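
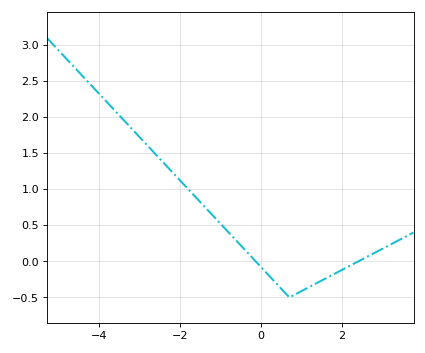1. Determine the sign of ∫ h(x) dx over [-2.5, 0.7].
positive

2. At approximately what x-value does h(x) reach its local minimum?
0.7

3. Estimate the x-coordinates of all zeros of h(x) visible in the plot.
-0.133, 2.41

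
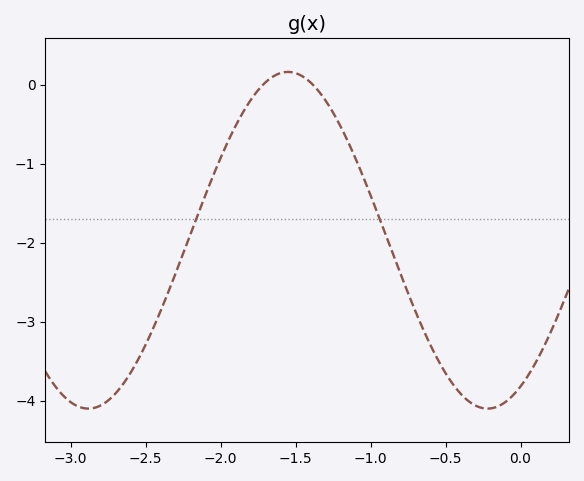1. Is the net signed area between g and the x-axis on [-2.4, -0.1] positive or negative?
negative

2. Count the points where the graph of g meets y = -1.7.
2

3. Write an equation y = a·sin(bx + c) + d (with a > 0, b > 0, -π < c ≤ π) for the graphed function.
y = 2.13sin(2.36x - 1.05) - 1.97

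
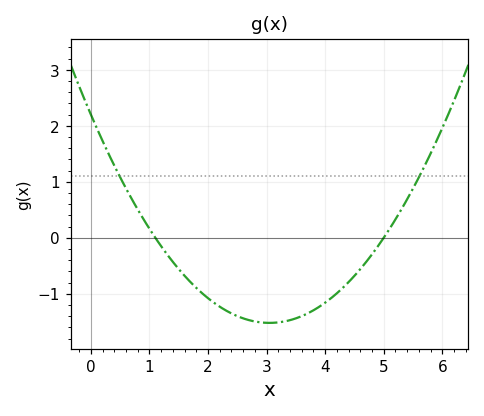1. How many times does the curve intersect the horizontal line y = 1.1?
2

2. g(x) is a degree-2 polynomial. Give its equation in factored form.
y = 0.4(x - 1.1)(x - 5)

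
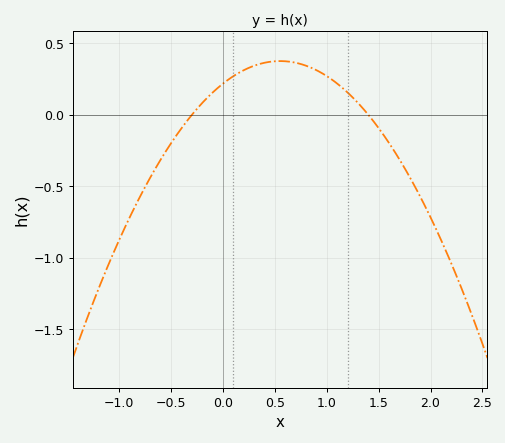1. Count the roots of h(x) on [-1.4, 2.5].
2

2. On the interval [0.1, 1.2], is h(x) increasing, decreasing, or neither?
neither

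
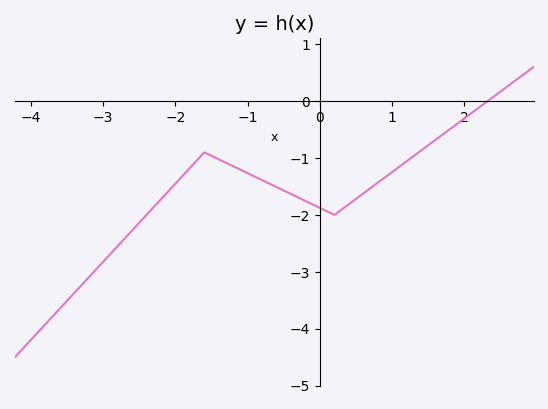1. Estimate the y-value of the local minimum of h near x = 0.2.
-2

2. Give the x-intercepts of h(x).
2.3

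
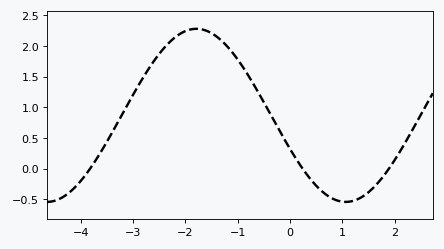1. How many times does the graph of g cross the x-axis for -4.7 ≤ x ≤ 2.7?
3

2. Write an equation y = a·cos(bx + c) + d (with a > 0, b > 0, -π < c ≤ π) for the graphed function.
y = 1.41cos(1.1x + 1.97) + 0.87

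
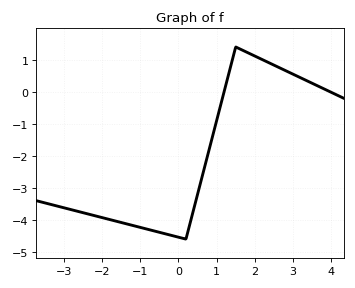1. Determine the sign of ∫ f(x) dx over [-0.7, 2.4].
negative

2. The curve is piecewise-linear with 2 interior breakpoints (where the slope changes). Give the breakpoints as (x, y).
(0.2, -4.6); (1.5, 1.4)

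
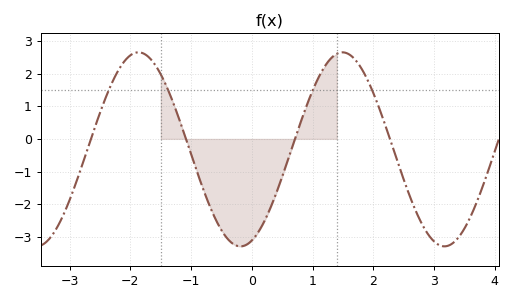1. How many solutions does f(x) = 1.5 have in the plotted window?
4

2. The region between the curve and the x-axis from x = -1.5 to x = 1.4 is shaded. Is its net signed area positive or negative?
negative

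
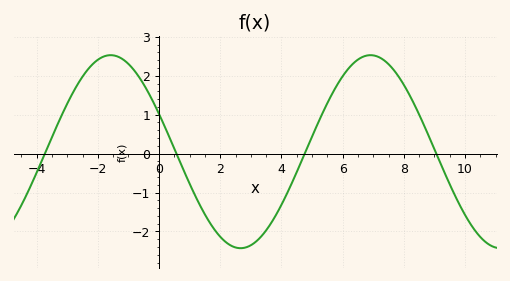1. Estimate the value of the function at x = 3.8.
-1.6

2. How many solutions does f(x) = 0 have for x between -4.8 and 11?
4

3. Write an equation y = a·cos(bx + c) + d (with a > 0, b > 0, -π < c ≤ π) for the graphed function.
y = 2.48cos(0.74x + 1.2) + 0.05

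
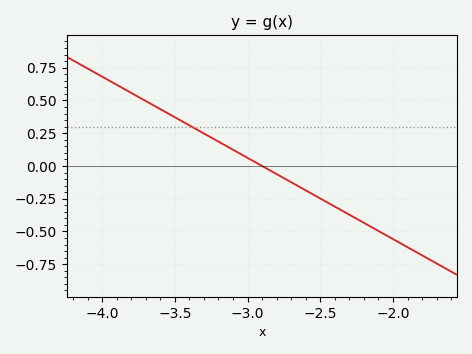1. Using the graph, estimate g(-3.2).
0.18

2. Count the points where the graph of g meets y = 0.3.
1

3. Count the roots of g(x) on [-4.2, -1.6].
1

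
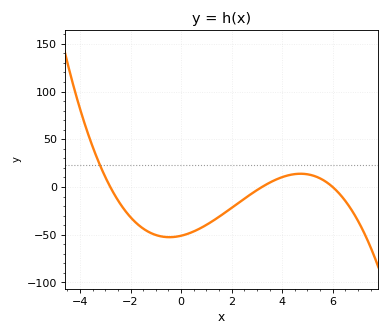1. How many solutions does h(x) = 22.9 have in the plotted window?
1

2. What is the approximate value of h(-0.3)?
-52.4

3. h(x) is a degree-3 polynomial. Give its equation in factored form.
y = -0.95(x + 2.8)(x - 3.2)(x - 6)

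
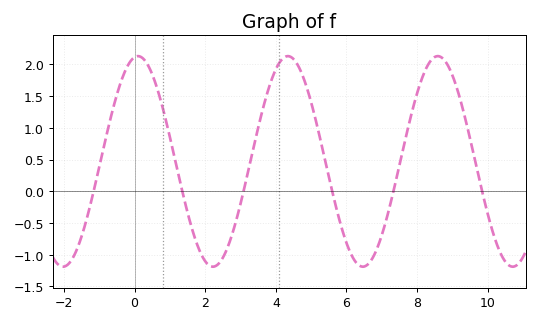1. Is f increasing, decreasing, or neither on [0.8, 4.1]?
neither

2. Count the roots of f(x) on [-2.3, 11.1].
6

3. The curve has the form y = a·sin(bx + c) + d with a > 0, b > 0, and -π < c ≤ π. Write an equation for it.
y = 1.66sin(1.5x + 1.4) + 0.47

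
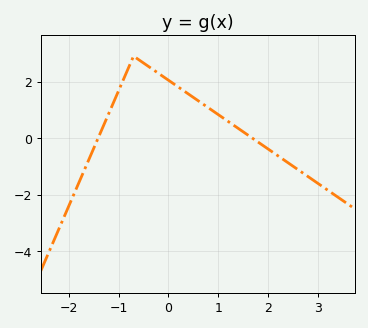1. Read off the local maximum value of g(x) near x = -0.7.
2.8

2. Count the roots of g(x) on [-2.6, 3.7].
2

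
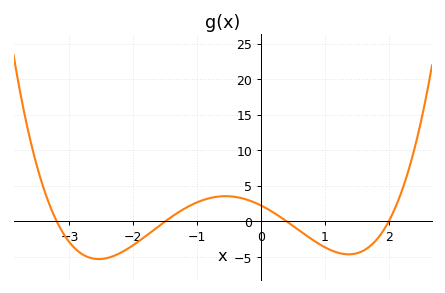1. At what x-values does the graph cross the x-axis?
-3.2, -1.5, 0.4, 2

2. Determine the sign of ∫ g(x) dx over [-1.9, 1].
positive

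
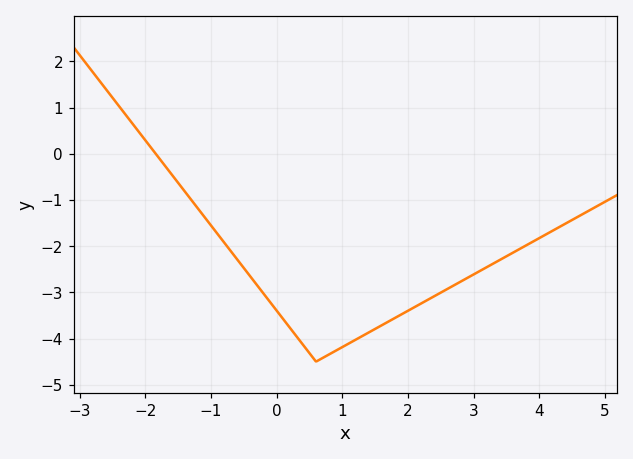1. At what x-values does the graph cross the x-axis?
-1.8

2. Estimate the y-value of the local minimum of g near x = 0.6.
-4.5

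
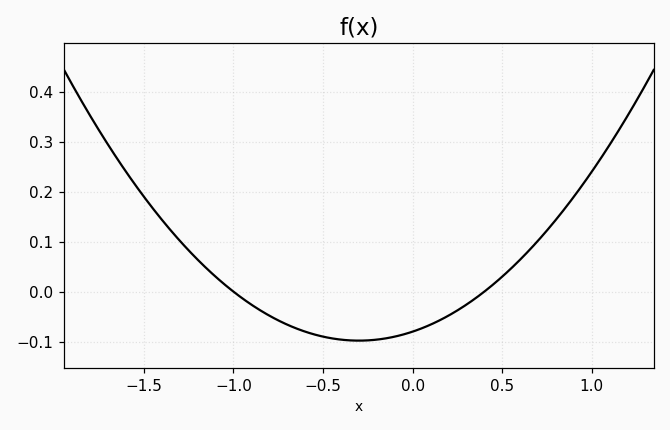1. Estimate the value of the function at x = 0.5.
0.03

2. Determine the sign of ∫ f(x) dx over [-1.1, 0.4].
negative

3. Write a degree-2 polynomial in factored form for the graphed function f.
y = 0.2(x + 1)(x - 0.4)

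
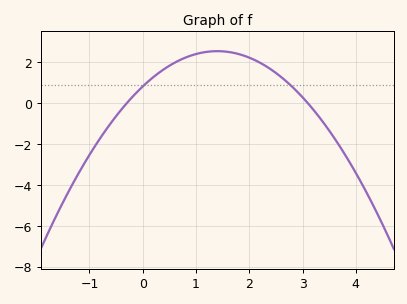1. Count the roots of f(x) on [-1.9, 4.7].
2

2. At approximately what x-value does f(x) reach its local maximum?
1.4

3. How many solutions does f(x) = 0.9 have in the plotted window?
2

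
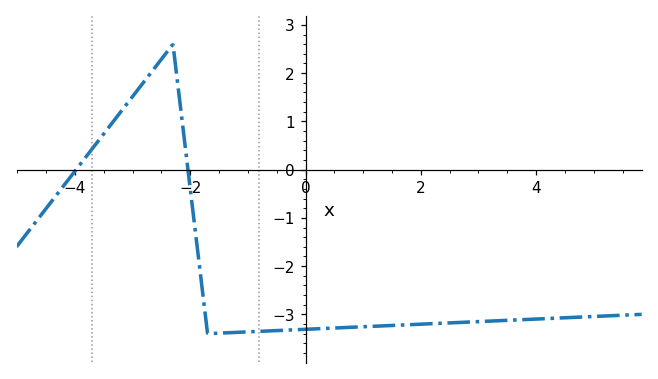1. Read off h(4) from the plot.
-3.1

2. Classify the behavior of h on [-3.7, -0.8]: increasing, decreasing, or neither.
neither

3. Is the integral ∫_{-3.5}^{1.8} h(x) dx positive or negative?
negative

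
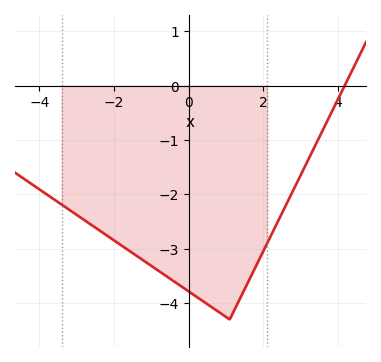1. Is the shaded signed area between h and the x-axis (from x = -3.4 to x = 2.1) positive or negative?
negative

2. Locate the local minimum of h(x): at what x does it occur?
1.1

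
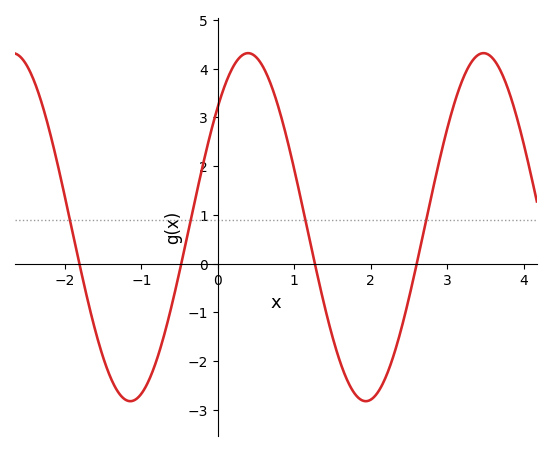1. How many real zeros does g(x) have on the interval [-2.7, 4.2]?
4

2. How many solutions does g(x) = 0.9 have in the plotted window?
4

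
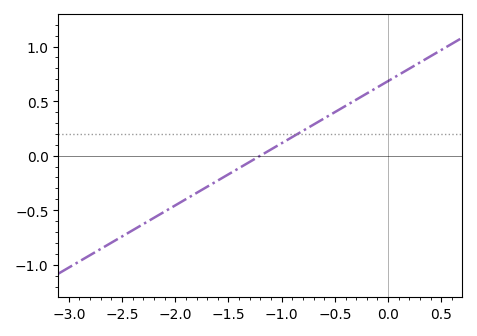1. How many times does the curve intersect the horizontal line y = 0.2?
1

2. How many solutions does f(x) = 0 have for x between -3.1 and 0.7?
1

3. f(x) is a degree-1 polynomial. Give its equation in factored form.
y = 0.57(x + 1.2)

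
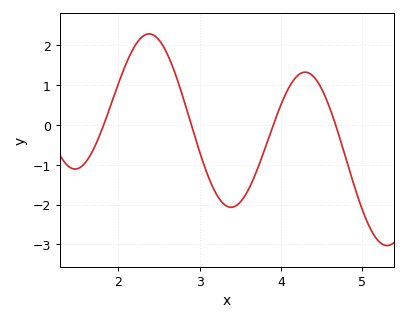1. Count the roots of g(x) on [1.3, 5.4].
4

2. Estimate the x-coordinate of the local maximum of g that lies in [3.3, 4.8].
4.3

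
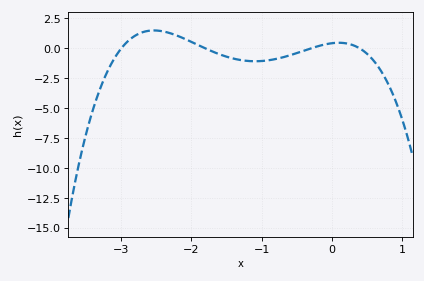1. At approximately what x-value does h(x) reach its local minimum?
-1.1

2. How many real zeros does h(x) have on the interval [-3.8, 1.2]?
4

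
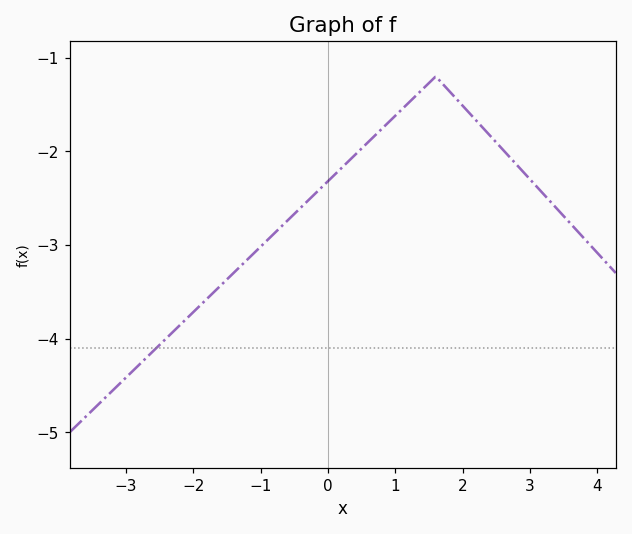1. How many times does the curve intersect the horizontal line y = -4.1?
1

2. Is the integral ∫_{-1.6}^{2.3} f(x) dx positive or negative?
negative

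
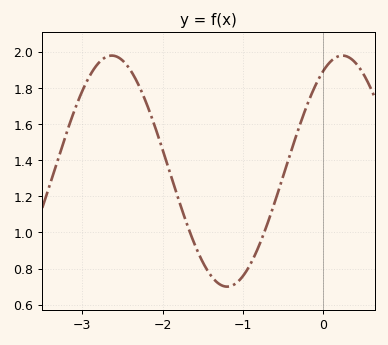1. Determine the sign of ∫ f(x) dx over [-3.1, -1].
positive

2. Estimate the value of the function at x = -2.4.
1.9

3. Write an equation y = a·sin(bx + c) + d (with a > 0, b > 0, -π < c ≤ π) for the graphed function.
y = 0.64sin(2.19x + 1.05) + 1.34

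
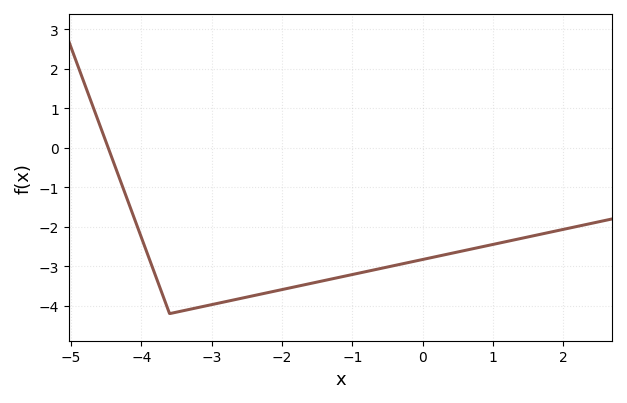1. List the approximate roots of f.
-4.4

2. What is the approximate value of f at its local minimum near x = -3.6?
-4.2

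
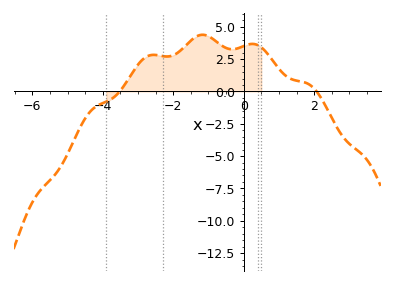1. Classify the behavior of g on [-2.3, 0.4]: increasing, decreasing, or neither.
neither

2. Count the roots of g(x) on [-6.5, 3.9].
2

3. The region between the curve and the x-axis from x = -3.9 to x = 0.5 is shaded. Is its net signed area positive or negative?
positive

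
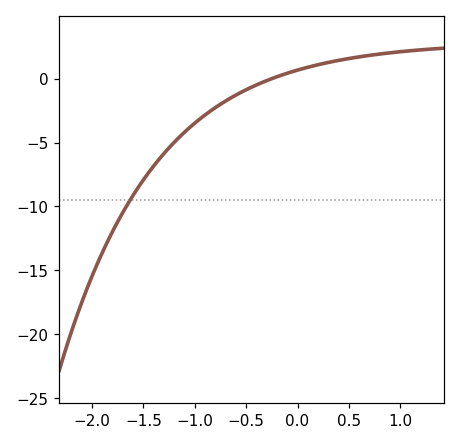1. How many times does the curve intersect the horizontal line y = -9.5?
1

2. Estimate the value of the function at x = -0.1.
0.5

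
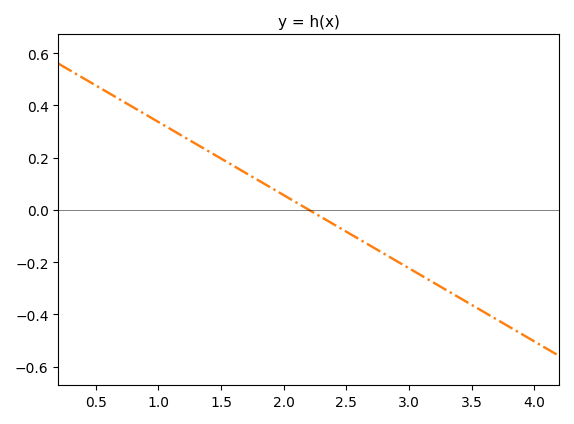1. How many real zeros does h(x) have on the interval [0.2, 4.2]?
1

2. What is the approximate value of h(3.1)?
-0.26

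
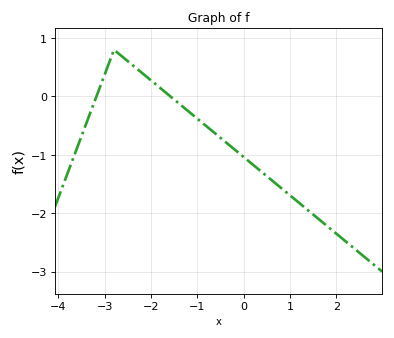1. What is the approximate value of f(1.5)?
-2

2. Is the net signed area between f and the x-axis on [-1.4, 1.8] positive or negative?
negative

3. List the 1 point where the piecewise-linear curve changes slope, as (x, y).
(-2.8, 0.8)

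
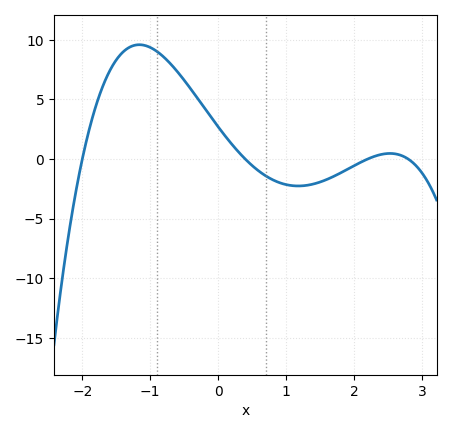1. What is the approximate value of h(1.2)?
-2.5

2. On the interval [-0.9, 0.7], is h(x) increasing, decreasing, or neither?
decreasing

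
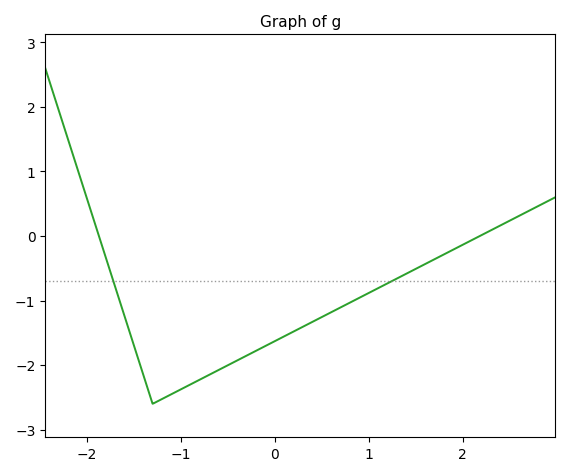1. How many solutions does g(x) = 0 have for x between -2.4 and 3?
2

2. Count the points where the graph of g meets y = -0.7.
2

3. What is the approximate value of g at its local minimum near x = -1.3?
-2.6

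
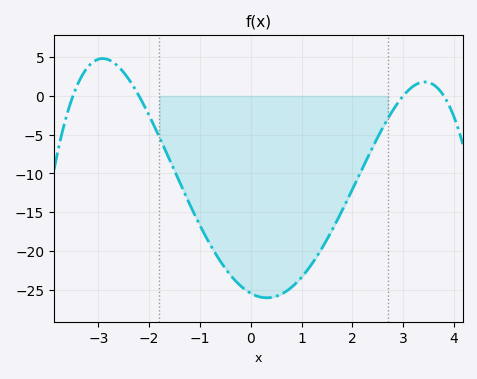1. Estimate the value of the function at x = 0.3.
-26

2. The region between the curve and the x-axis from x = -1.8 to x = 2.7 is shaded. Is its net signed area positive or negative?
negative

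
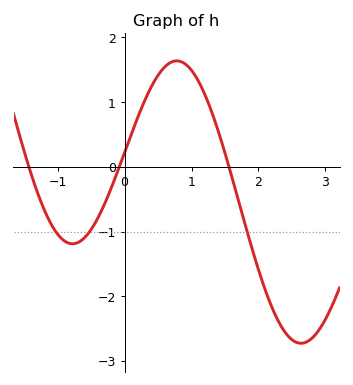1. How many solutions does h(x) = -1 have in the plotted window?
3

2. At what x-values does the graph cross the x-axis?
-1.43, -0.08, 1.56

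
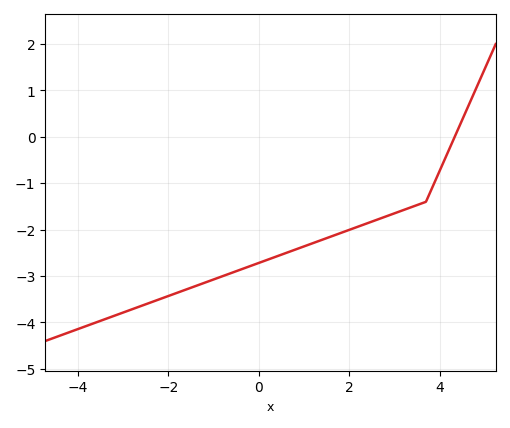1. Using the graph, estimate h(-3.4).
-3.9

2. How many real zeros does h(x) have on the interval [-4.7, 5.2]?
1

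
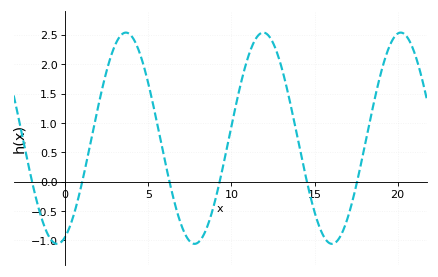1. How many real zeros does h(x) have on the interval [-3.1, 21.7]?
6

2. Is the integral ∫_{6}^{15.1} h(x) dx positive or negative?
positive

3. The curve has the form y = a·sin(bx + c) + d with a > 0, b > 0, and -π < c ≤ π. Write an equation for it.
y = 1.8sin(0.76x - 1.2) + 0.74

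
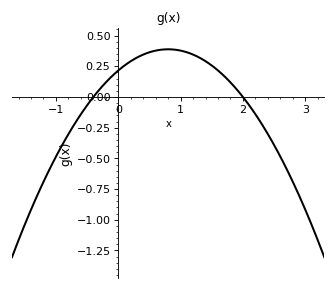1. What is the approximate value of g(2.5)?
-0.4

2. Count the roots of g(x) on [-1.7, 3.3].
2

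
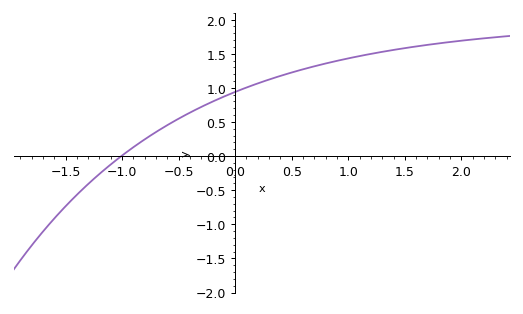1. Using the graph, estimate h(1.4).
1.55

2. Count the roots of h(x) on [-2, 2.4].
1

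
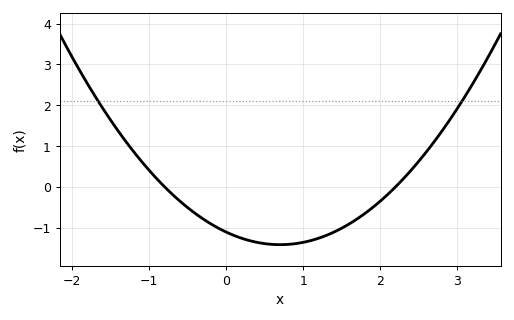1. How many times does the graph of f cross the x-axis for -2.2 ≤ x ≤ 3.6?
2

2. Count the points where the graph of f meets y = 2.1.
2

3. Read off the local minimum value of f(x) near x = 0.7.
-1.4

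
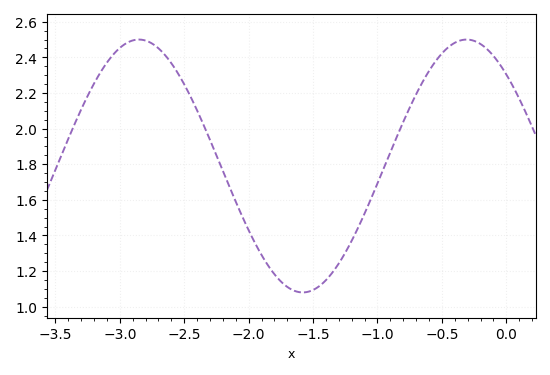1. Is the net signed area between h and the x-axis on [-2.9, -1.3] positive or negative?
positive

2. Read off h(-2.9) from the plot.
2.49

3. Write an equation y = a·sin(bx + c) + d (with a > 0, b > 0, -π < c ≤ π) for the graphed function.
y = 0.71sin(2.47x + 2.33) + 1.79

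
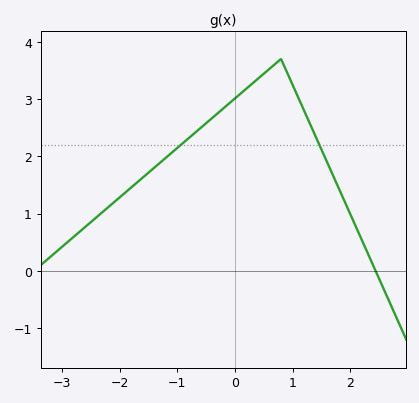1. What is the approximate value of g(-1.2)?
2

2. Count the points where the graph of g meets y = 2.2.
2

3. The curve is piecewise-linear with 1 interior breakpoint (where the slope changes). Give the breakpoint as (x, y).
(0.8, 3.7)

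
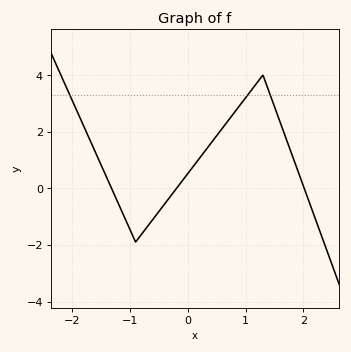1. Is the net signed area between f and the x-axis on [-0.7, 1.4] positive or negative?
positive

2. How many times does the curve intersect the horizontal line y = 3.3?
3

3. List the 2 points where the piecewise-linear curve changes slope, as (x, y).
(-0.9, -1.9); (1.3, 4)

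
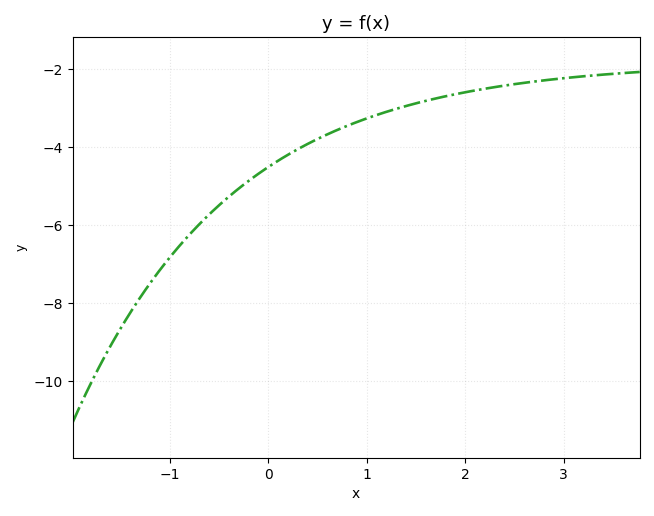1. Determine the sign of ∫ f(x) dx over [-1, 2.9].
negative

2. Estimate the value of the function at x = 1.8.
-2.69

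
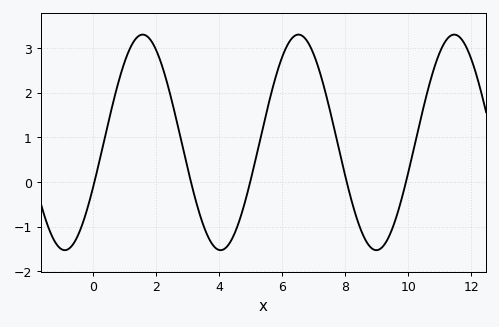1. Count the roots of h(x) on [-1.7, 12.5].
5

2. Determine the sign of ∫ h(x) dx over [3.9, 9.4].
positive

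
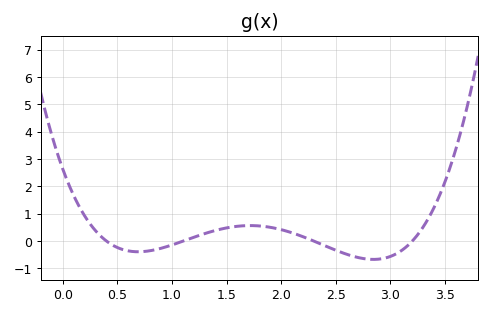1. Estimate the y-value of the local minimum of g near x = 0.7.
-0.389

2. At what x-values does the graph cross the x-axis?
0.4, 1.1, 2.3, 3.2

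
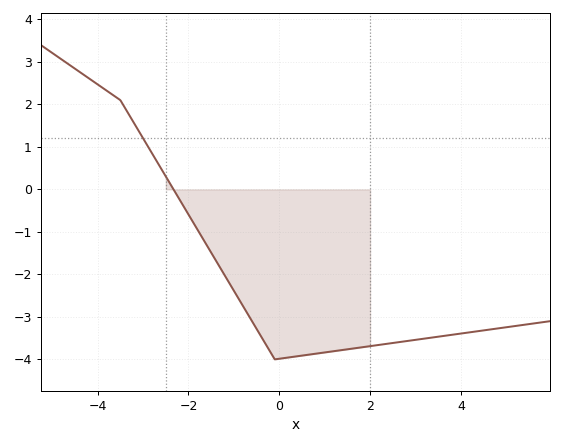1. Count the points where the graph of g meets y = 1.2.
1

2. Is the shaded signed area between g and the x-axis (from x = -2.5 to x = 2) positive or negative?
negative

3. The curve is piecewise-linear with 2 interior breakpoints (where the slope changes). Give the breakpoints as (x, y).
(-3.5, 2.1); (-0.1, -4)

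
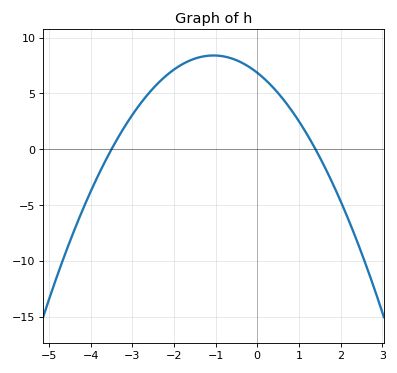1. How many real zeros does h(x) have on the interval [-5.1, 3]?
2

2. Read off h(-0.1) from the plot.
7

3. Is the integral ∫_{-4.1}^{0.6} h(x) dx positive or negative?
positive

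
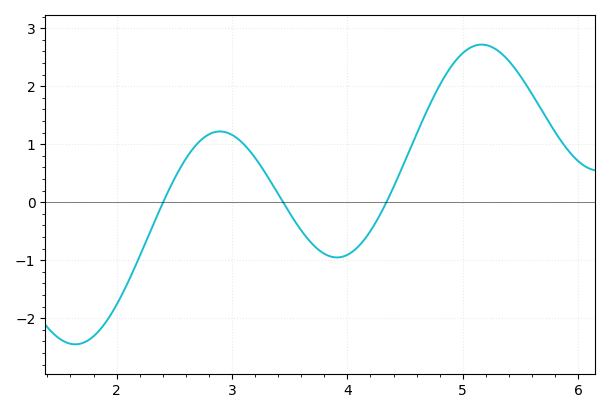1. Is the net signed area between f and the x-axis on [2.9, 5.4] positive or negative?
positive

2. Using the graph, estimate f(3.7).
-0.7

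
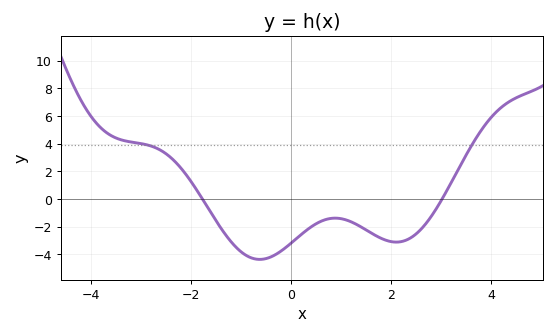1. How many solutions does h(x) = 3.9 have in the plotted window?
2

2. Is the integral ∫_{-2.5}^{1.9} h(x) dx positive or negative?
negative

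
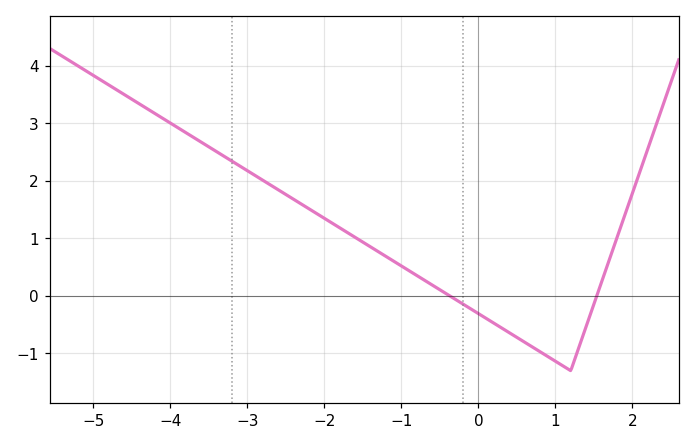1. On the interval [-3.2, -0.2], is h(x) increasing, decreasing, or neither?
decreasing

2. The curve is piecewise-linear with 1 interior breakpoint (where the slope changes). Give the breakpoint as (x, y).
(1.2, -1.3)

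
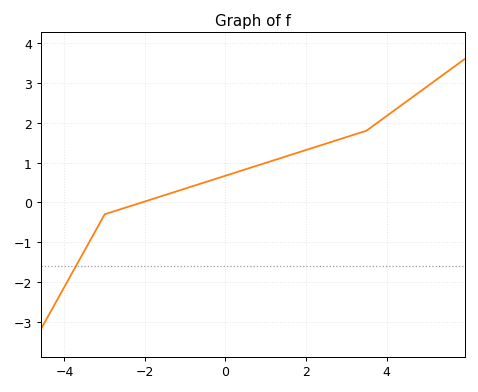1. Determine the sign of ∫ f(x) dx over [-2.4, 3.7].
positive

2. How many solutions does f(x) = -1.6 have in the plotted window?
1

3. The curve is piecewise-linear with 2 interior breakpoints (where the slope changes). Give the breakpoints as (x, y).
(-3, -0.3); (3.5, 1.8)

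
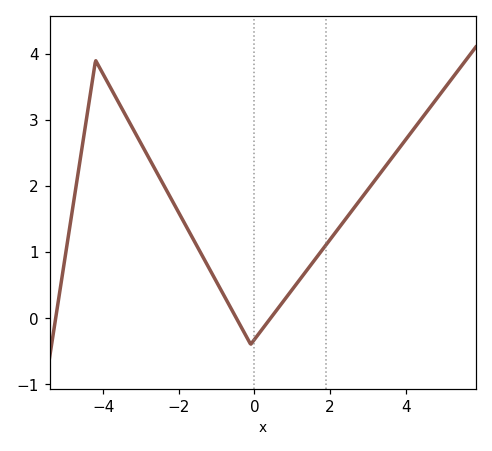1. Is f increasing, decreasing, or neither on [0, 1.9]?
increasing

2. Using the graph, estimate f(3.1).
2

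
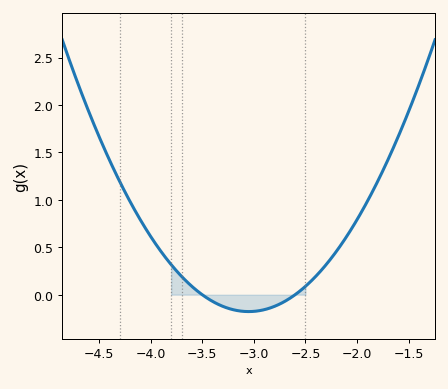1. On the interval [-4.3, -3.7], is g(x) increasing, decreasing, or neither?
decreasing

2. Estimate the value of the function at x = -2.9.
-0.15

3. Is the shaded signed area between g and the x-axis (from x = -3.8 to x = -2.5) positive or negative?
negative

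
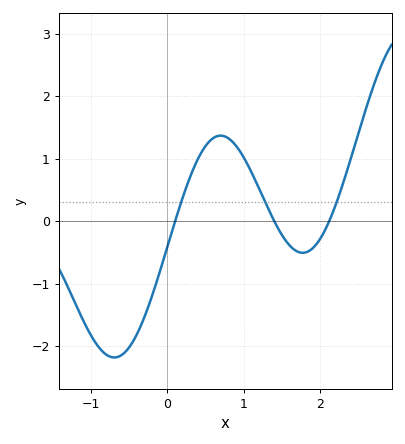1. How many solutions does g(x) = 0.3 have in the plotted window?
3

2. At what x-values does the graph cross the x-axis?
0.101, 1.4, 2.12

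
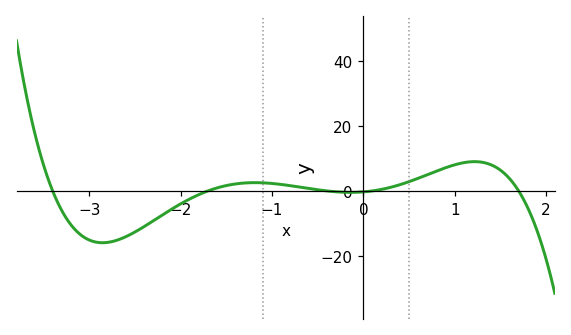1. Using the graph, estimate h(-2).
-4.02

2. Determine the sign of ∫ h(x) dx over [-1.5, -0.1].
positive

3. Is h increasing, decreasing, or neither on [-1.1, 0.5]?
neither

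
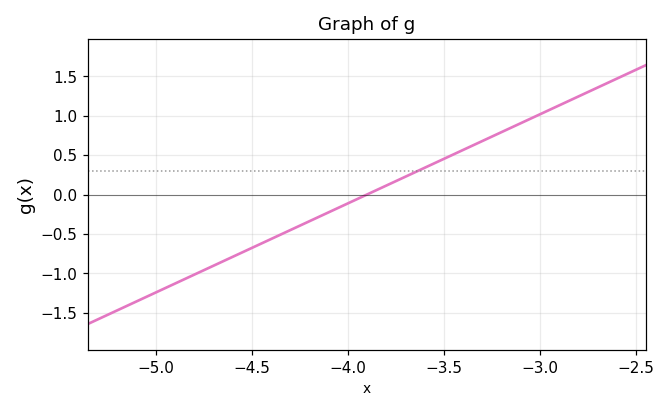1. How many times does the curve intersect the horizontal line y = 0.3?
1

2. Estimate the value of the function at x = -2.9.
1.15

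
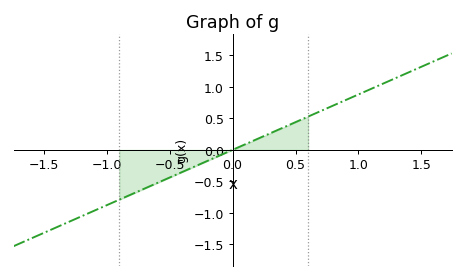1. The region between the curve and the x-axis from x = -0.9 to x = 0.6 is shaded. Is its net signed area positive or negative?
negative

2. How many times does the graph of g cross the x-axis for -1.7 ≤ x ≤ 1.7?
1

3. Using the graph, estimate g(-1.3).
-1.14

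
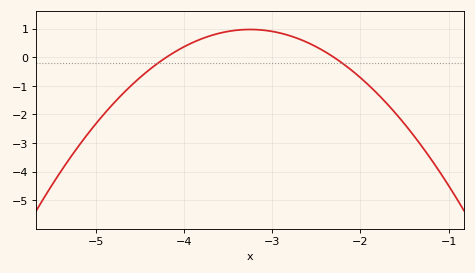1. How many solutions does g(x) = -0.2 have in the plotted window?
2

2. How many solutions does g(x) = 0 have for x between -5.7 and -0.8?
2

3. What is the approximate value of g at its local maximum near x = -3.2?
0.975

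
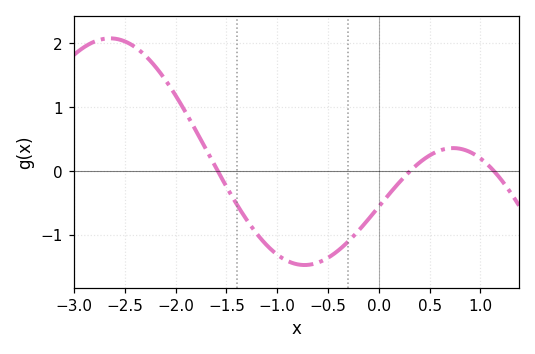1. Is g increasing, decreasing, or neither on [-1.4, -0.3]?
neither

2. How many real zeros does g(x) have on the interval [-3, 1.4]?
3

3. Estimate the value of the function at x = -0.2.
-0.95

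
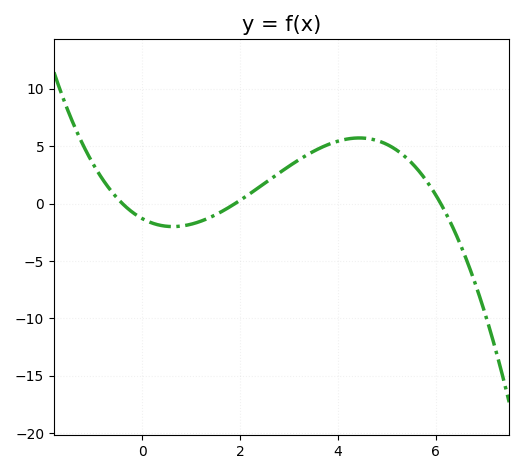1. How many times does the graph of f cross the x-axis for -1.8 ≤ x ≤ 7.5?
3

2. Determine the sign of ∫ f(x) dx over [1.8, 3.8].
positive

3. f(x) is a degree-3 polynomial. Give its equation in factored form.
y = -0.28(x + 0.4)(x - 1.9)(x - 6.1)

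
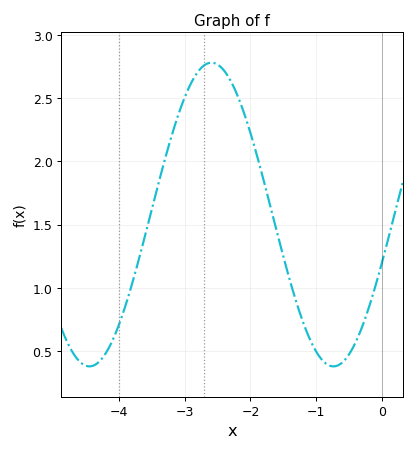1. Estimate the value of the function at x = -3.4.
1.85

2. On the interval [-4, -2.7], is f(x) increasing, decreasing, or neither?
increasing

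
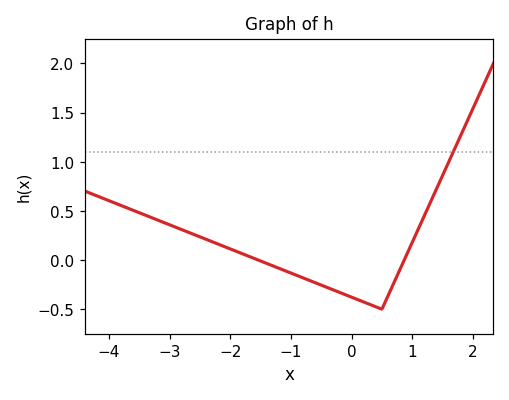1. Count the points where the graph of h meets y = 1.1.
1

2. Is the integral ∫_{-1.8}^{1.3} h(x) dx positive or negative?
negative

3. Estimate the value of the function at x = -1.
-0.132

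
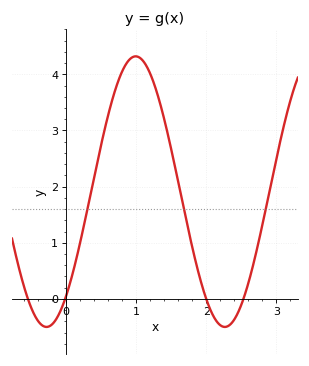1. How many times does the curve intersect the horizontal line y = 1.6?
3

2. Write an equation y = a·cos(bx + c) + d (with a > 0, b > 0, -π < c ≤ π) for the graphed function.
y = 2.41cos(2.5x - 2.5) + 1.91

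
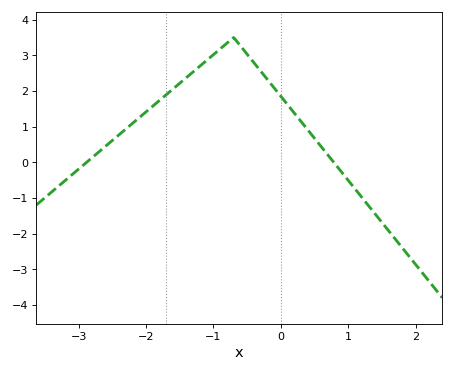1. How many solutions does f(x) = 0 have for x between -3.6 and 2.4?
2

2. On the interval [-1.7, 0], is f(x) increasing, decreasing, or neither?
neither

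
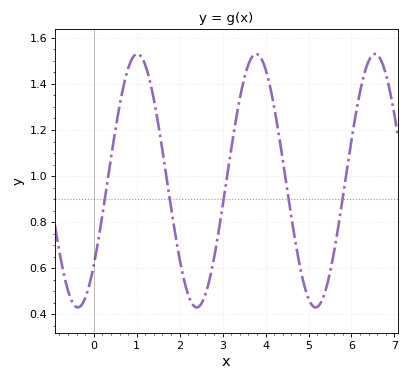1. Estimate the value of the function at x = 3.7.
1.52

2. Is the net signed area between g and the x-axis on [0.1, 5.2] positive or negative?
positive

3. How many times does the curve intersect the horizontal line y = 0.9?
5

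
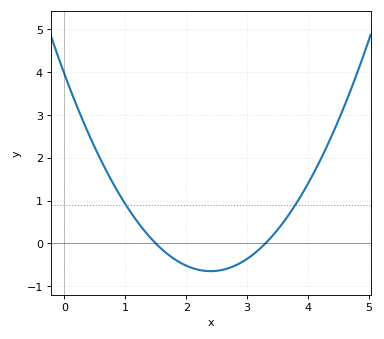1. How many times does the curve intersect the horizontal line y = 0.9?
2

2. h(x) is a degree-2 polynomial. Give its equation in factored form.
y = 0.8(x - 1.5)(x - 3.3)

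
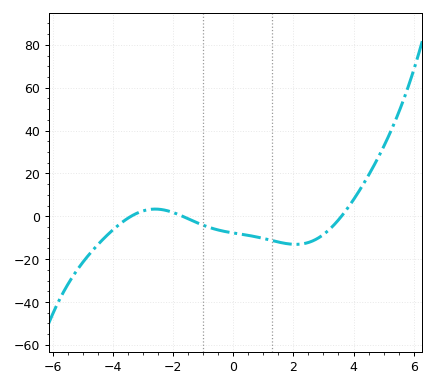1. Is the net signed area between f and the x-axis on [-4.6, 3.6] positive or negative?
negative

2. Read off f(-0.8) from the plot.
-6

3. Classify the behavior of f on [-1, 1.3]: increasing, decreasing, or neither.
decreasing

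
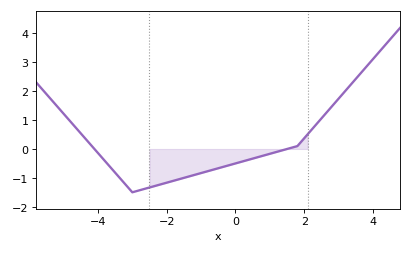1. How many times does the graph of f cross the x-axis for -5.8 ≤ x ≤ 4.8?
2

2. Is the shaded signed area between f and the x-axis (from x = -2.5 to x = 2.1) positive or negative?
negative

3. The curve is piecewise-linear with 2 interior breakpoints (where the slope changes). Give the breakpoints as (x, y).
(-3, -1.5); (1.8, 0.1)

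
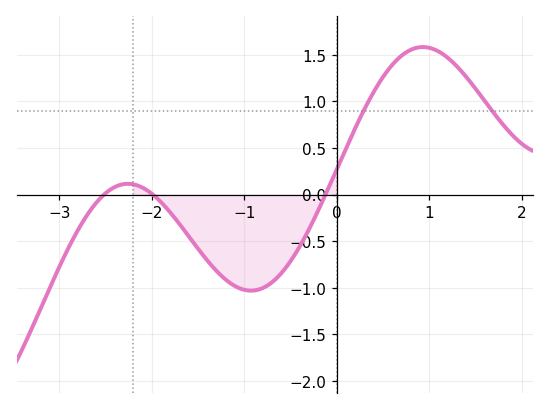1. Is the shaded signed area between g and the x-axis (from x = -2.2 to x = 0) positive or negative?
negative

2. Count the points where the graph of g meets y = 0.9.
2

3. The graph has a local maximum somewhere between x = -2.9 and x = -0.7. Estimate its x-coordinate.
-2.3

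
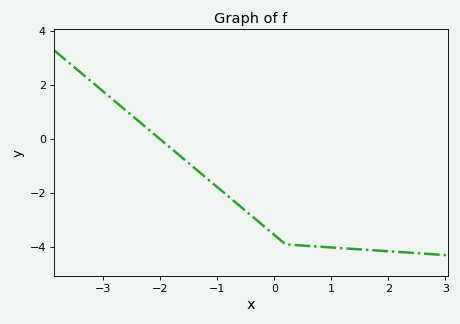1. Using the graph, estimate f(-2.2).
0.347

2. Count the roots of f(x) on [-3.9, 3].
1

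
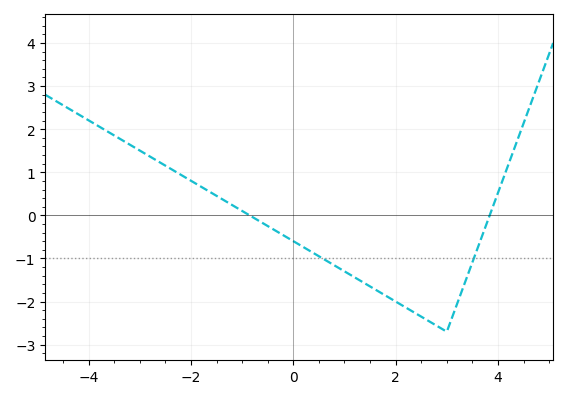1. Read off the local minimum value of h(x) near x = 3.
-2.7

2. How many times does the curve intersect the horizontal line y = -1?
2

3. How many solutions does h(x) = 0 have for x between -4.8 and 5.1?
2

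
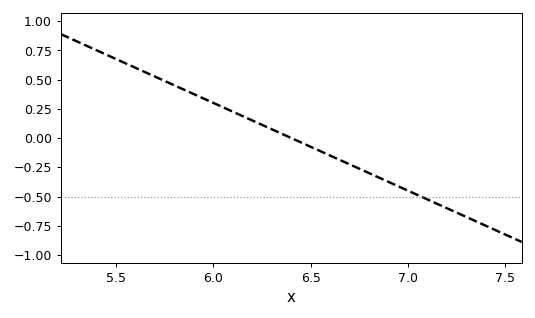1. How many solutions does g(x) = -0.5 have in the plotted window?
1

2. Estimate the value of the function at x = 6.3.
0.075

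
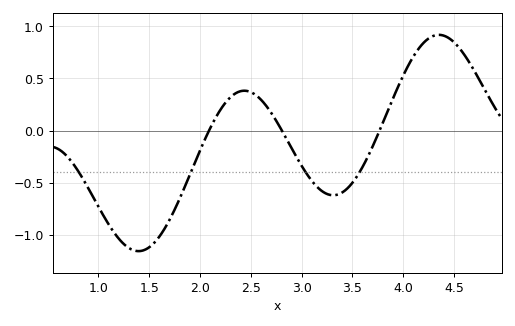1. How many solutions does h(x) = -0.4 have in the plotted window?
4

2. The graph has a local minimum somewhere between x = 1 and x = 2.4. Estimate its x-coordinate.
1.39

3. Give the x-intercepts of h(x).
2.09, 2.81, 3.77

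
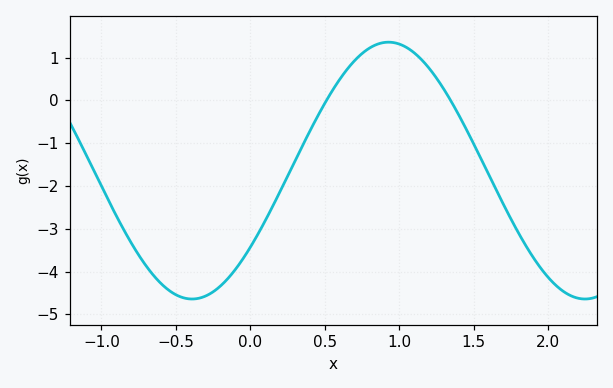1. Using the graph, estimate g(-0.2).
-4.34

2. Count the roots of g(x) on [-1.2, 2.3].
2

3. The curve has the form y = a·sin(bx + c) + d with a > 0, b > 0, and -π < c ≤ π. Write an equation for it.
y = 3sin(2.38x - 0.64) - 1.64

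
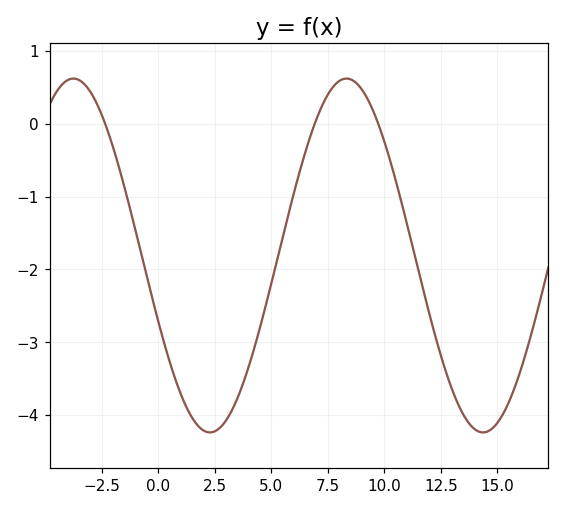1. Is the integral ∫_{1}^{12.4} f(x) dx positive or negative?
negative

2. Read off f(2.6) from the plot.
-4.21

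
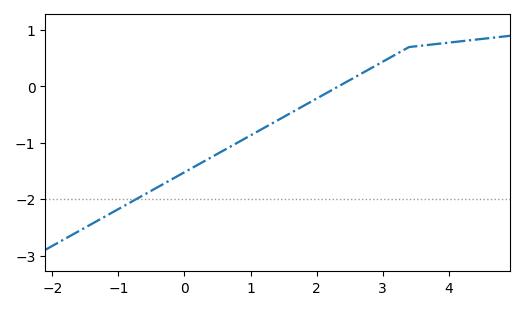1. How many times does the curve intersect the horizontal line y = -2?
1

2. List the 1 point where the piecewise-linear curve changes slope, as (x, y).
(3.4, 0.7)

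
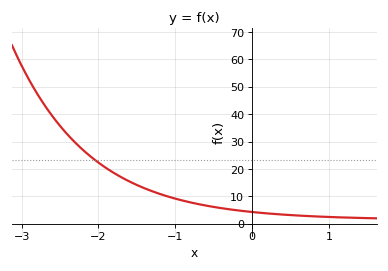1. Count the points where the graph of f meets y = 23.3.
1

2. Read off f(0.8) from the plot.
2.72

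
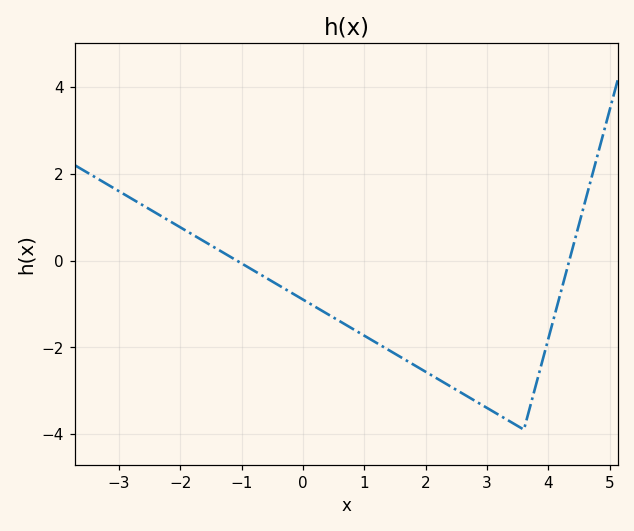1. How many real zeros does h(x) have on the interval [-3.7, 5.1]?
2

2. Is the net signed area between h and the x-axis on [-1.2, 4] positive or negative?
negative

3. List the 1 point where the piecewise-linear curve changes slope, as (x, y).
(3.6, -3.9)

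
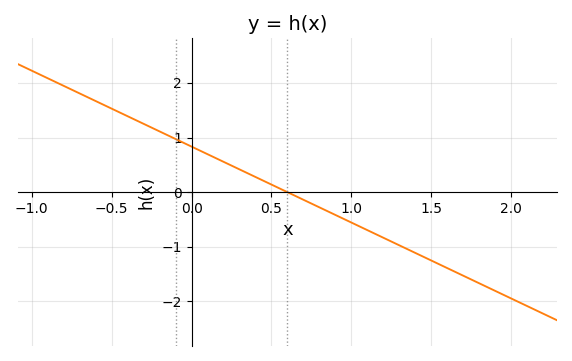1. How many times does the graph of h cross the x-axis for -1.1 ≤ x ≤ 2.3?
1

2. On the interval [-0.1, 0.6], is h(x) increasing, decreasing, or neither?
decreasing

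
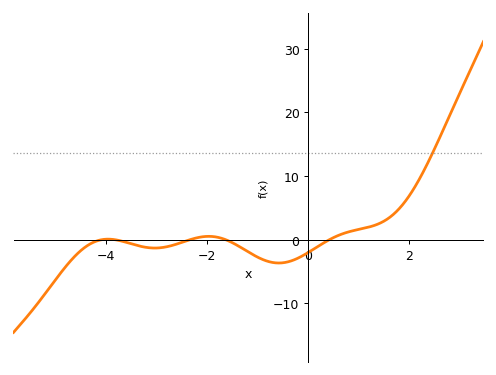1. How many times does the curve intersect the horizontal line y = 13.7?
1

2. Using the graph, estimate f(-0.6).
-3.64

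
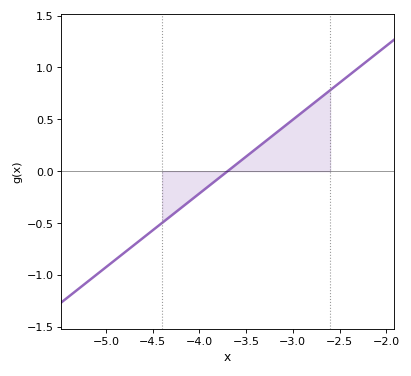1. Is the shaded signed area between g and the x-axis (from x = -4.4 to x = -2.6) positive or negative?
positive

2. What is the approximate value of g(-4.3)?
-0.426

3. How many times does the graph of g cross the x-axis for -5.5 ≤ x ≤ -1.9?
1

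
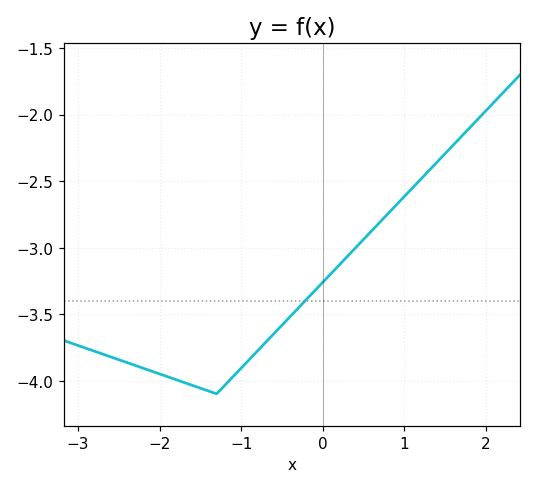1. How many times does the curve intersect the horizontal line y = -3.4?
1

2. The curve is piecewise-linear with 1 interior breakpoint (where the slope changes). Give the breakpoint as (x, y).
(-1.3, -4.1)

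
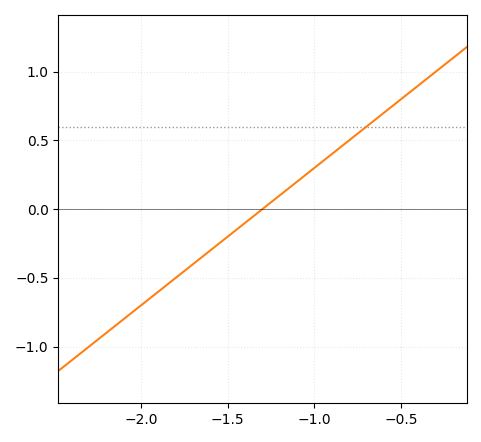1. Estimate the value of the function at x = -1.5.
-0.2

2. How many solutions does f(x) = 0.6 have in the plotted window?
1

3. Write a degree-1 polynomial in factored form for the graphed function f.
y = 1(x + 1.3)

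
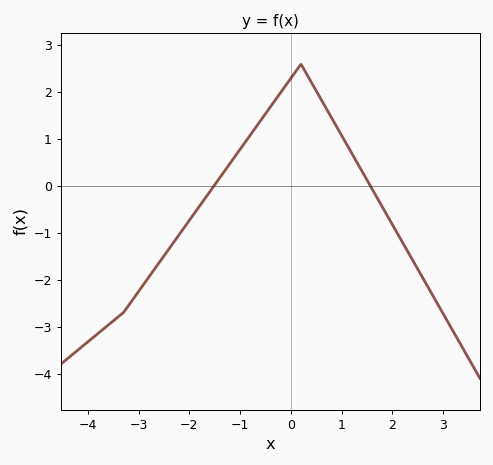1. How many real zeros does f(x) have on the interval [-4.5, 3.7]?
2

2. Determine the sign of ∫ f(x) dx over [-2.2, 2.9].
positive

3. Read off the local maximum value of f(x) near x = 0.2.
2.6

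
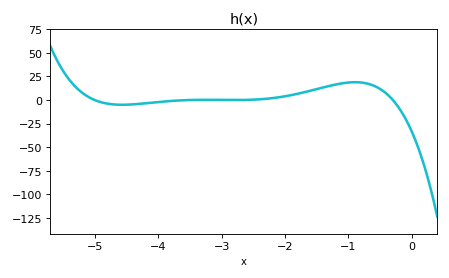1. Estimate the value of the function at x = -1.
20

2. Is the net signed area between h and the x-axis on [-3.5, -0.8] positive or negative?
positive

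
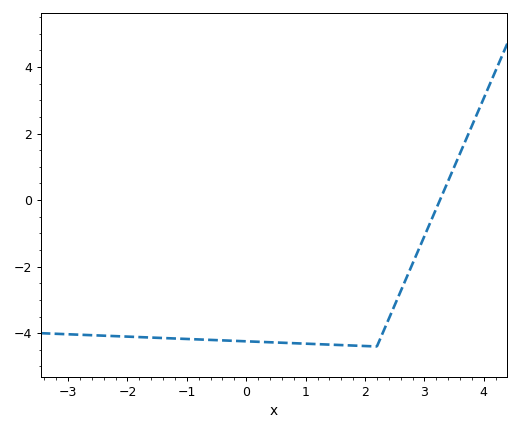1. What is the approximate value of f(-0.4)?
-4.22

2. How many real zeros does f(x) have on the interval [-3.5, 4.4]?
1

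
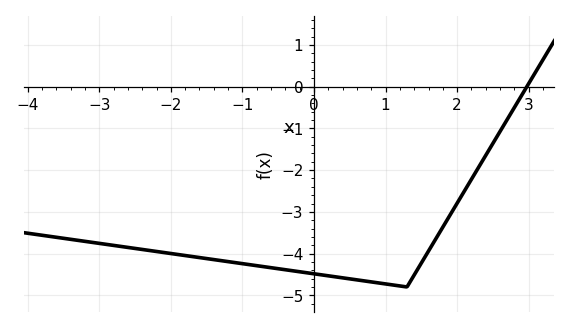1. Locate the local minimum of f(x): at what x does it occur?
1.3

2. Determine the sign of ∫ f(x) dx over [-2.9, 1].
negative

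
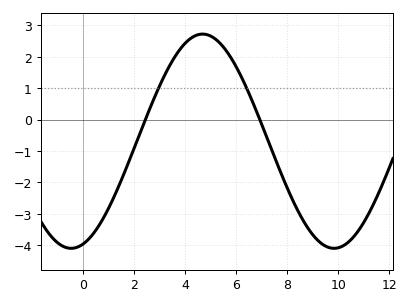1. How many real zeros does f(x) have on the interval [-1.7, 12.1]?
2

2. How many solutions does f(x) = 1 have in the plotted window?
2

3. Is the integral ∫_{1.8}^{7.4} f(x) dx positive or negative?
positive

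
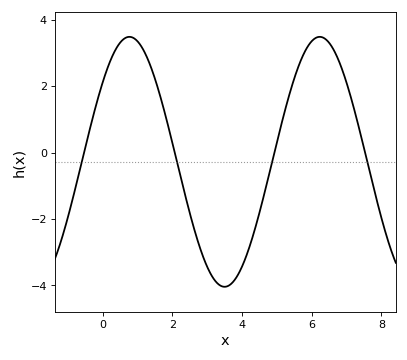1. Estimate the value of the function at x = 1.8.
1.2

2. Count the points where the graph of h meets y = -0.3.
4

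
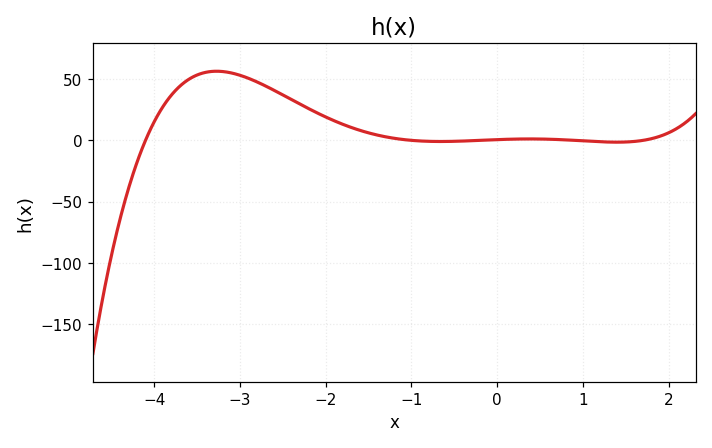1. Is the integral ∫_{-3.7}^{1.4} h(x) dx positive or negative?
positive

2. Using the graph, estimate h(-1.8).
15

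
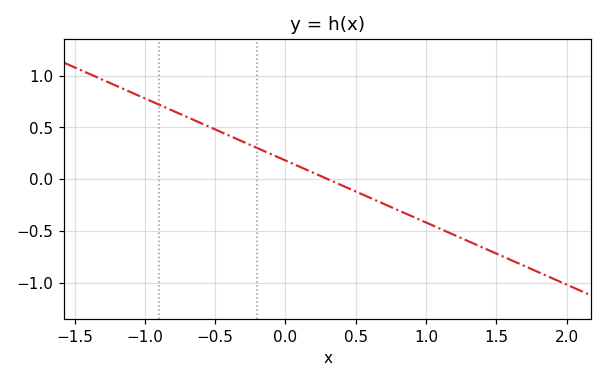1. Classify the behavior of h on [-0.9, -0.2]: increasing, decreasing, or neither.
decreasing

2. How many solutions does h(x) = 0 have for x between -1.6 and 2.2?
1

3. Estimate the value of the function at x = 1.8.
-0.9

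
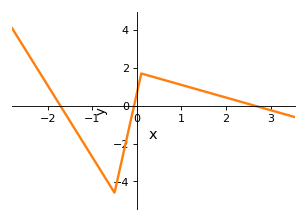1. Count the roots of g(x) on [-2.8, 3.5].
3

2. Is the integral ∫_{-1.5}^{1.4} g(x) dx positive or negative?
negative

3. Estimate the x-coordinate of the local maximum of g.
0.1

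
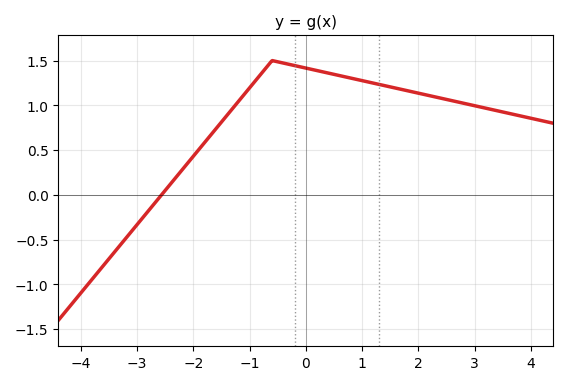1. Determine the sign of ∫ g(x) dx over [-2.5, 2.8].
positive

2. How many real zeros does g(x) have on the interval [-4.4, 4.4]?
1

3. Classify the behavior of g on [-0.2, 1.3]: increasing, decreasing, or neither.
decreasing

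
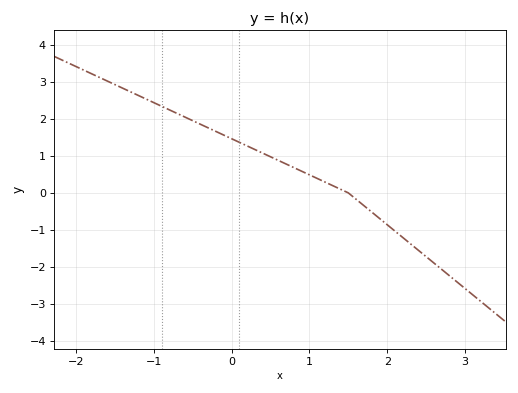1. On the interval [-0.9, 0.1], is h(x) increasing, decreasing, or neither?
decreasing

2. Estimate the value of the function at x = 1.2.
0.293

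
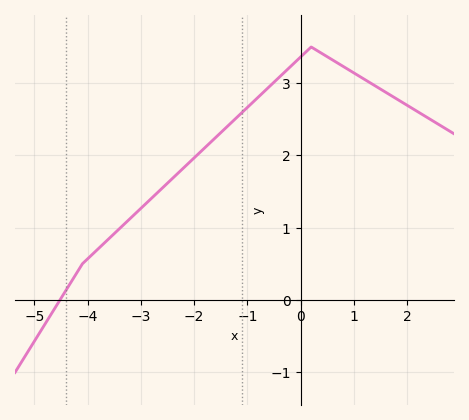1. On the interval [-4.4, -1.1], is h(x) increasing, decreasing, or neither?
increasing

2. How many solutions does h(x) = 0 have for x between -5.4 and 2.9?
1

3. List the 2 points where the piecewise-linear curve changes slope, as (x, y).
(-4.1, 0.5); (0.2, 3.5)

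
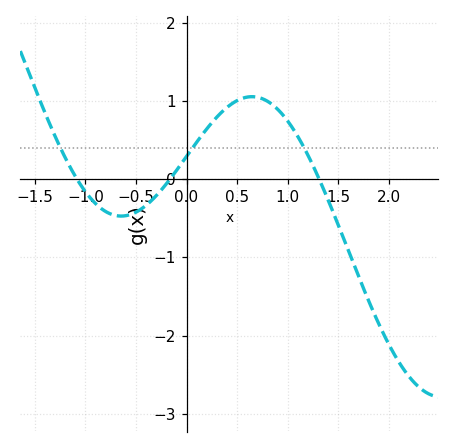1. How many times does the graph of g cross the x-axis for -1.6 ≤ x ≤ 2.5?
3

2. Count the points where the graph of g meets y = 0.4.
3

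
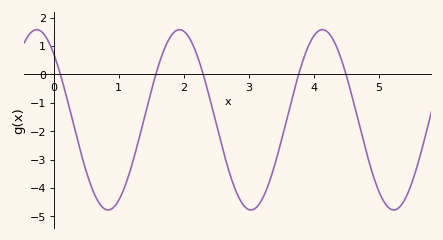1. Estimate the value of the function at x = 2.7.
-3.4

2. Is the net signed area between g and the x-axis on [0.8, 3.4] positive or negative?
negative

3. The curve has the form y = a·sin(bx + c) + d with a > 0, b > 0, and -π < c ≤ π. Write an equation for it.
y = 3.18sin(2.9x + 2.3) - 1.6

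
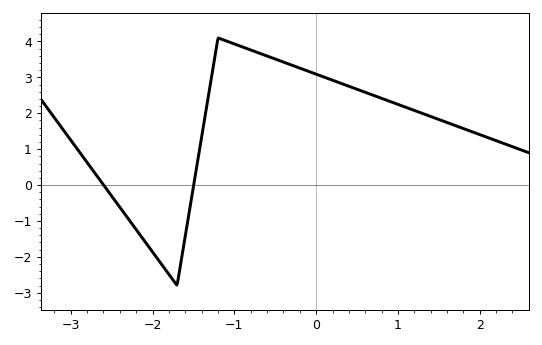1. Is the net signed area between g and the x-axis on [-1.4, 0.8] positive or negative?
positive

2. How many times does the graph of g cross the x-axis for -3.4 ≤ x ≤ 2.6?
2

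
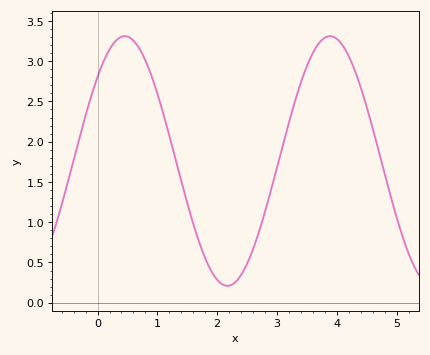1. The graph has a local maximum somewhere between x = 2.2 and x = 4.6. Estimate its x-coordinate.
3.9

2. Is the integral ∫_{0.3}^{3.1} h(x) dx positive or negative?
positive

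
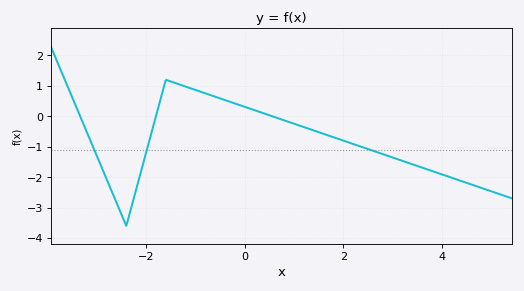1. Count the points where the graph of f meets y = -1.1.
3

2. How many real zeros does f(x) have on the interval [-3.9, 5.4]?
3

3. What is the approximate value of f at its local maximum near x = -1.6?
1.2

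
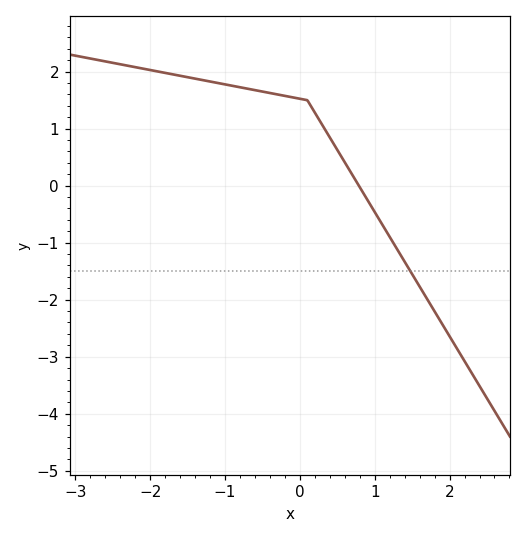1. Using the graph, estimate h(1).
-0.5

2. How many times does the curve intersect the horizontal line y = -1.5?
1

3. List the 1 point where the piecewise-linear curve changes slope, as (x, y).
(0.1, 1.5)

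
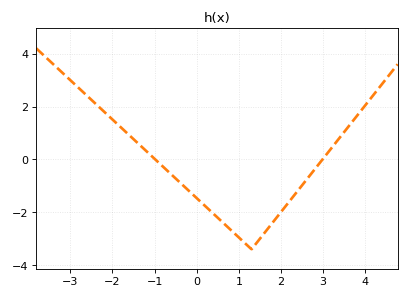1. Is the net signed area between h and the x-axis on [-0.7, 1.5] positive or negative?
negative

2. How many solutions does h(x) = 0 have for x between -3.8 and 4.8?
2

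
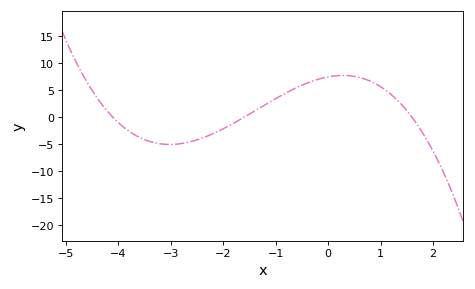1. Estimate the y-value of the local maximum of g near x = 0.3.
7.5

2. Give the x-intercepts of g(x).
-4, -1.6, 1.6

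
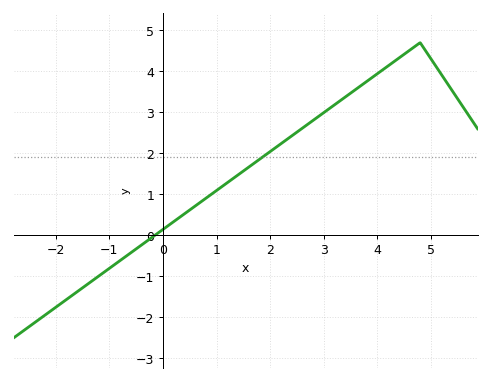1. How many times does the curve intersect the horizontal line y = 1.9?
1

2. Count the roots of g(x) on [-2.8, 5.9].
1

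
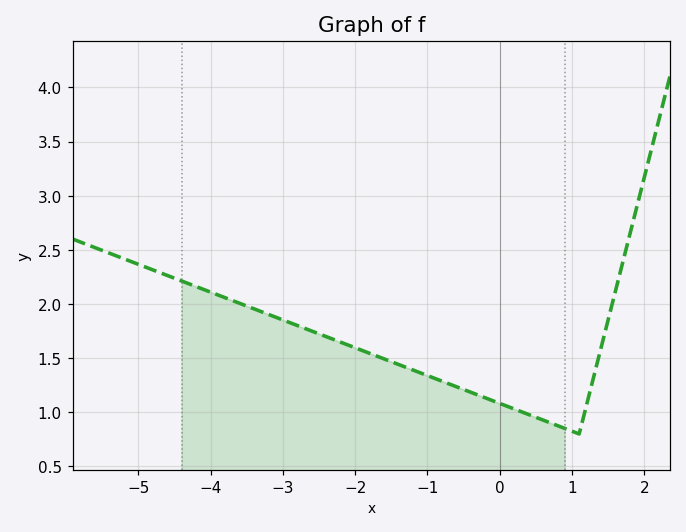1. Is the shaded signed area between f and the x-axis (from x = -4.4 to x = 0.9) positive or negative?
positive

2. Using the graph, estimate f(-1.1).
1.35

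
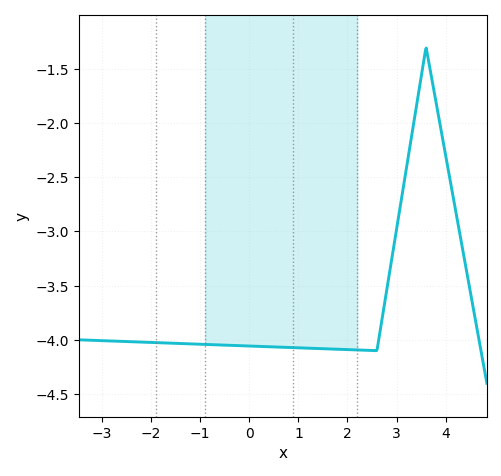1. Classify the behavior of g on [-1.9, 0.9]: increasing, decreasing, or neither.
decreasing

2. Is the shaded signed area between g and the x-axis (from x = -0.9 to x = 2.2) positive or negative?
negative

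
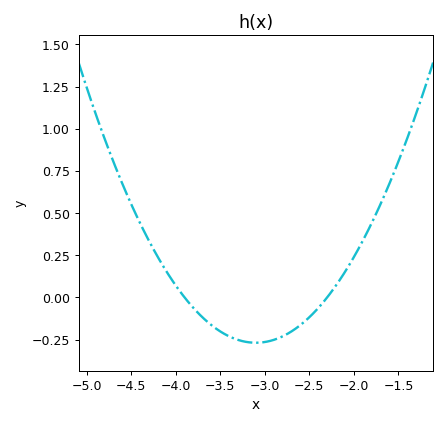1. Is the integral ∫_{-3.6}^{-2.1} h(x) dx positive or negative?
negative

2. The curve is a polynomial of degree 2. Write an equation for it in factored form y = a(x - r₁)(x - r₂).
y = 0.42(x + 3.9)(x + 2.3)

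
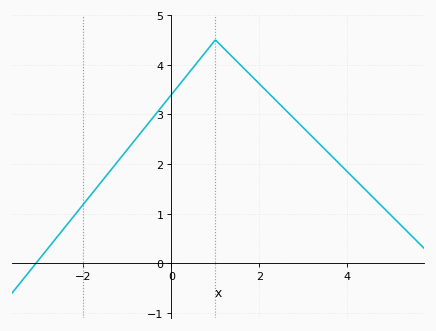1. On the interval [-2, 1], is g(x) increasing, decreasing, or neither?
increasing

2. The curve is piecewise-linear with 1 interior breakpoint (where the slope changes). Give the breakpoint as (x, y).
(1, 4.5)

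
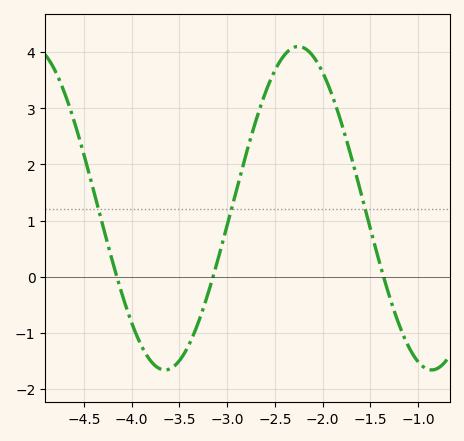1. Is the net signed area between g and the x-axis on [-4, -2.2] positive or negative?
positive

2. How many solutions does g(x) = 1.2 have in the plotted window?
3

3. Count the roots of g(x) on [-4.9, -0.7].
3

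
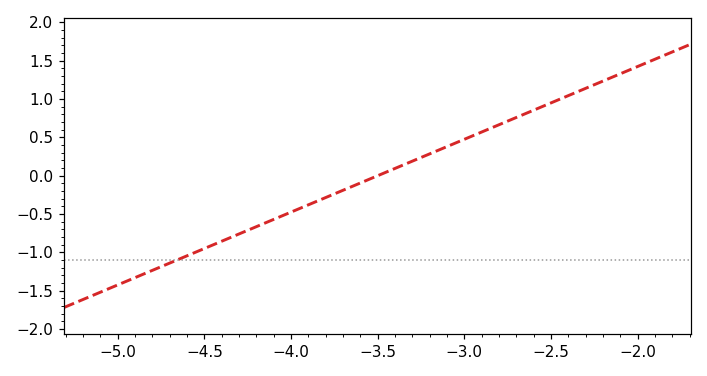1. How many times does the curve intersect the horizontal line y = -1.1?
1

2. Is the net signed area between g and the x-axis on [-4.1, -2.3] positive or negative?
positive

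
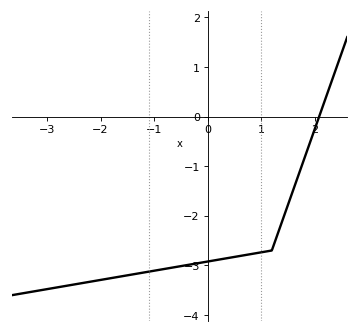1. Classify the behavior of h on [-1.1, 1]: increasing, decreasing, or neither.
increasing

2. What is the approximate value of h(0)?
-2.9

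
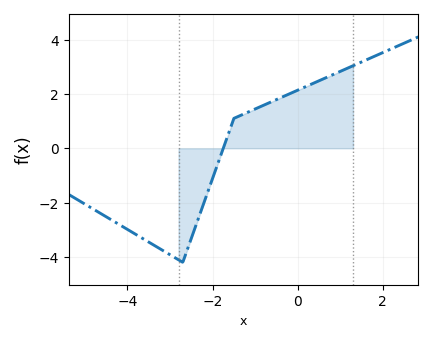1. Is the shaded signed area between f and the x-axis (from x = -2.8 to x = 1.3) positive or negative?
positive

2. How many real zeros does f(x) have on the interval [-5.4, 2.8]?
1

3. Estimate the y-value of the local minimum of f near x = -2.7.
-4.2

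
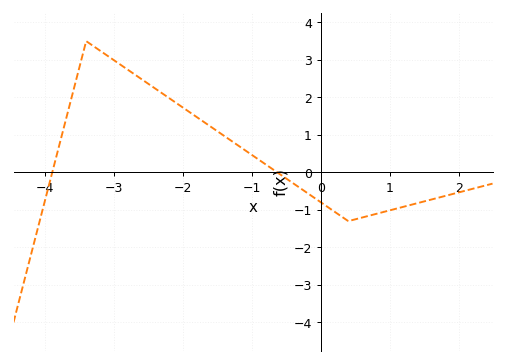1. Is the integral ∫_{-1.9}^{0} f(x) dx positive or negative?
positive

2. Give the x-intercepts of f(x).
-3.9, -0.6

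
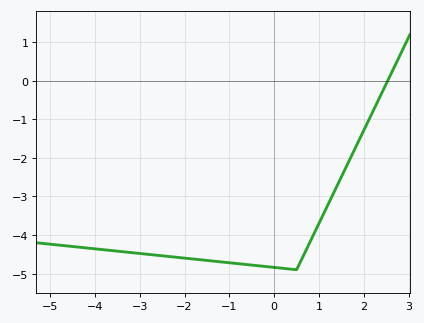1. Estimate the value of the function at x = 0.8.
-4.18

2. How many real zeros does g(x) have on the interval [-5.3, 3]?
1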